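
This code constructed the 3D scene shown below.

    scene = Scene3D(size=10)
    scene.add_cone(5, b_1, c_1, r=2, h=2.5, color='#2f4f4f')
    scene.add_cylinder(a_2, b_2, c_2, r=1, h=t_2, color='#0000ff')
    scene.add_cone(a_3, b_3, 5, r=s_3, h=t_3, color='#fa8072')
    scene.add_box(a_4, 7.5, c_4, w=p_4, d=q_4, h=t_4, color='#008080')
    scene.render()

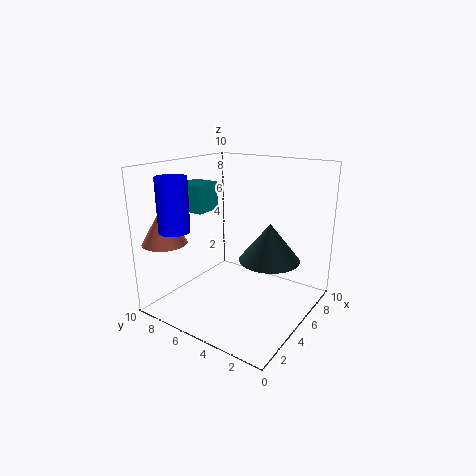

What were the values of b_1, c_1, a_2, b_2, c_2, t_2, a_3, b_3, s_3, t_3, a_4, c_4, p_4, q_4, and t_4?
b_1 = 2.5
c_1 = 4
a_2 = 1.5
b_2 = 7.5
c_2 = 6
t_2 = 3.5
a_3 = 1.5
b_3 = 8.5
s_3 = 1.5
t_3 = 2.5
a_4 = 4
c_4 = 6.5
p_4 = 2
q_4 = 2
t_4 = 2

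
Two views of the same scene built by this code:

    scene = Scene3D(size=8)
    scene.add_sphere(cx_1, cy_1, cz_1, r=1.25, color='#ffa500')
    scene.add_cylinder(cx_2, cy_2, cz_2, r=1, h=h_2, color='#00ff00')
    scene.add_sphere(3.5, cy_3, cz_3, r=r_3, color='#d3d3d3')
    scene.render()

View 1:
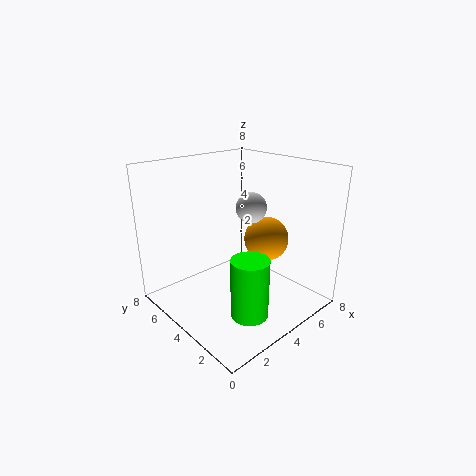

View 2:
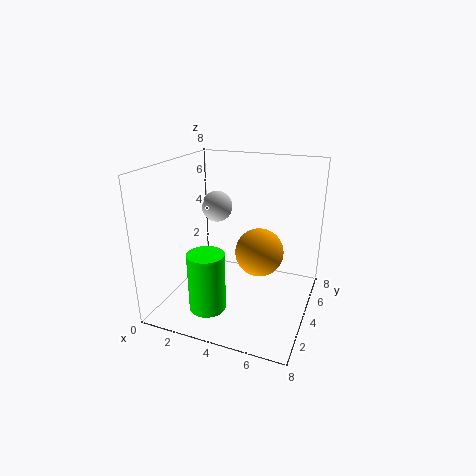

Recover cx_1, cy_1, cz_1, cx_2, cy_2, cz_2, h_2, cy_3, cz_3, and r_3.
cx_1 = 5.5
cy_1 = 3.25
cz_1 = 3.75
cx_2 = 3
cy_2 = 2
cz_2 = 0.5
h_2 = 3.25
cy_3 = 2.5
cz_3 = 6.25
r_3 = 0.75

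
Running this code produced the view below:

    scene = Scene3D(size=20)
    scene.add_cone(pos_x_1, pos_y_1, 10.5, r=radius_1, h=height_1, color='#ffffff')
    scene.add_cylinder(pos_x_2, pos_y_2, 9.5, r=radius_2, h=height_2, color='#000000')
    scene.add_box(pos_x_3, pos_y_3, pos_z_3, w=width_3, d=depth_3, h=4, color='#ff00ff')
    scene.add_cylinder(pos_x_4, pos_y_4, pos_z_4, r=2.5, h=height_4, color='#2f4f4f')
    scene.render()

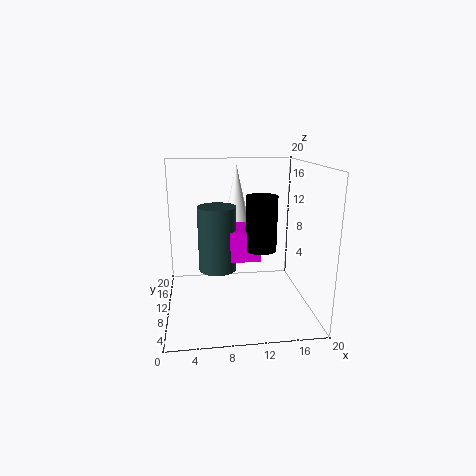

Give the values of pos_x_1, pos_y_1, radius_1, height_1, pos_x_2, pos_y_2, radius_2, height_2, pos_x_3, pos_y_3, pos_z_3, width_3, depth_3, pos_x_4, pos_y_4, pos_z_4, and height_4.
pos_x_1 = 10.5; pos_y_1 = 15.5; radius_1 = 2; height_1 = 9; pos_x_2 = 12.5; pos_y_2 = 6.5; radius_2 = 2; height_2 = 7; pos_x_3 = 7; pos_y_3 = 6; pos_z_3 = 8; width_3 = 5.5; depth_3 = 5; pos_x_4 = 7; pos_y_4 = 8; pos_z_4 = 6.5; height_4 = 8.5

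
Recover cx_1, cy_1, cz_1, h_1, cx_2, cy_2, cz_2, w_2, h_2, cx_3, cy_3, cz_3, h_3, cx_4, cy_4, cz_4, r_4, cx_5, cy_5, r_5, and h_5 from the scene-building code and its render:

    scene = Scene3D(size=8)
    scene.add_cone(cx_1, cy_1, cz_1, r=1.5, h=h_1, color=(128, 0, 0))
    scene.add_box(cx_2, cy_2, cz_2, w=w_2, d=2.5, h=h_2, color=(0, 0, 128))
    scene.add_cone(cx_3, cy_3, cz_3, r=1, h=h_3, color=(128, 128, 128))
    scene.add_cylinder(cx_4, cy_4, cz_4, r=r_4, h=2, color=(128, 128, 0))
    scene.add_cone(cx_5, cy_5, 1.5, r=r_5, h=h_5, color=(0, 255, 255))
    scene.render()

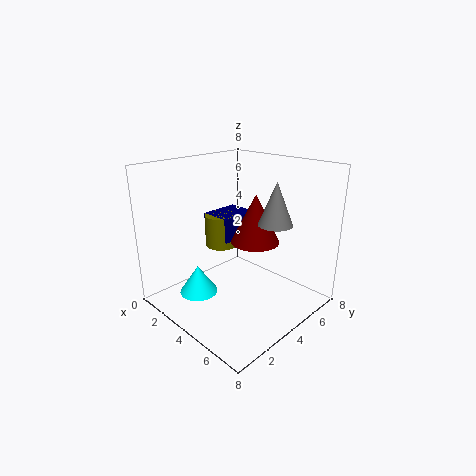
cx_1 = 3.5
cy_1 = 6
cz_1 = 3
h_1 = 3
cx_2 = 0.5
cy_2 = 4.5
cz_2 = 3
w_2 = 2
h_2 = 1.5
cx_3 = 5
cy_3 = 6
cz_3 = 4.5
h_3 = 2.5
cx_4 = 1.5
cy_4 = 5
cz_4 = 2.5
r_4 = 1
cx_5 = 3.5
cy_5 = 1.5
r_5 = 1
h_5 = 1.5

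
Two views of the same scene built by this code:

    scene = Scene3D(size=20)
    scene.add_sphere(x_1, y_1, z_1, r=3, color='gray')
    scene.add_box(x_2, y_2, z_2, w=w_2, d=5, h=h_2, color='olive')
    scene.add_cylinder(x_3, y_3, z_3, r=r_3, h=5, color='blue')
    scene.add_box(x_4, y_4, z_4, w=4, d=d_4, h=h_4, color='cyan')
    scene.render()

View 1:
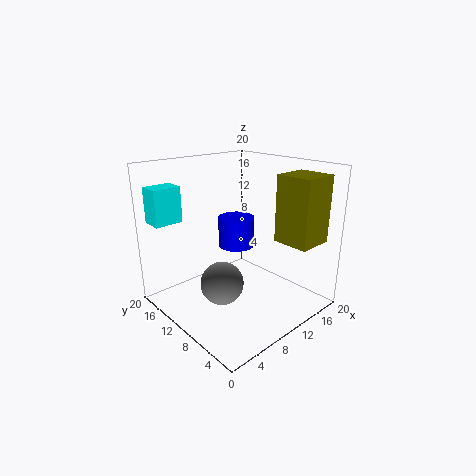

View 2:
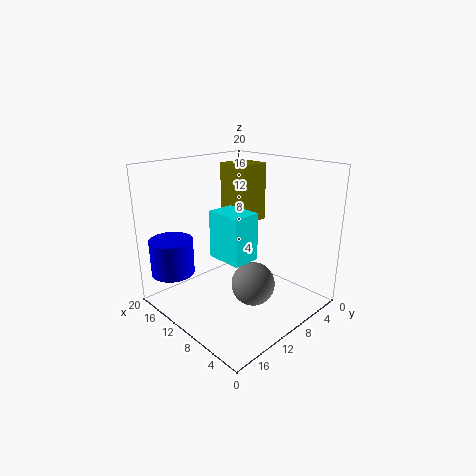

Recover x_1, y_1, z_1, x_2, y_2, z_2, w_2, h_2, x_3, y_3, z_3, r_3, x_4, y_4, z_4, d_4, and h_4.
x_1 = 7, y_1 = 10, z_1 = 4, x_2 = 13, y_2 = 1, z_2 = 10, w_2 = 5, h_2 = 9, x_3 = 16, y_3 = 17, z_3 = 5, r_3 = 3, x_4 = 1, y_4 = 16, z_4 = 12, d_4 = 3, h_4 = 5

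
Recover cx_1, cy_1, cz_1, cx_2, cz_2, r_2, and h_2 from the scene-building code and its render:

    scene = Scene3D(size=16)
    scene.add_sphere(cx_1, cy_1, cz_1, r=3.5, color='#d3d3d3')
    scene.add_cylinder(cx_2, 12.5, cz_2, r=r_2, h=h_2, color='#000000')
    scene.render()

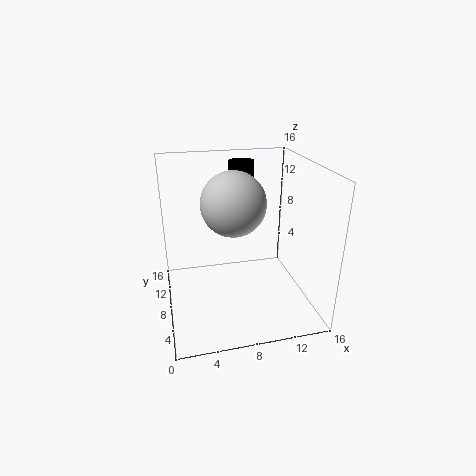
cx_1 = 7.5, cy_1 = 8, cz_1 = 12, cx_2 = 9.5, cz_2 = 12.5, r_2 = 1.5, h_2 = 3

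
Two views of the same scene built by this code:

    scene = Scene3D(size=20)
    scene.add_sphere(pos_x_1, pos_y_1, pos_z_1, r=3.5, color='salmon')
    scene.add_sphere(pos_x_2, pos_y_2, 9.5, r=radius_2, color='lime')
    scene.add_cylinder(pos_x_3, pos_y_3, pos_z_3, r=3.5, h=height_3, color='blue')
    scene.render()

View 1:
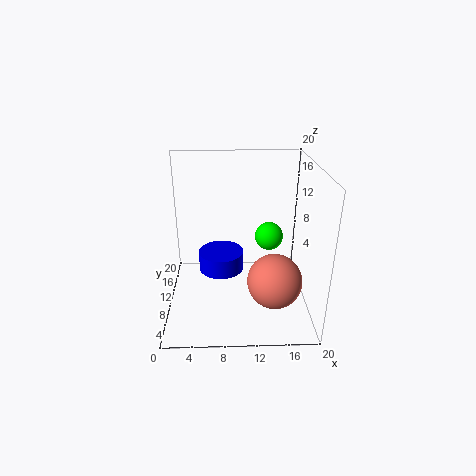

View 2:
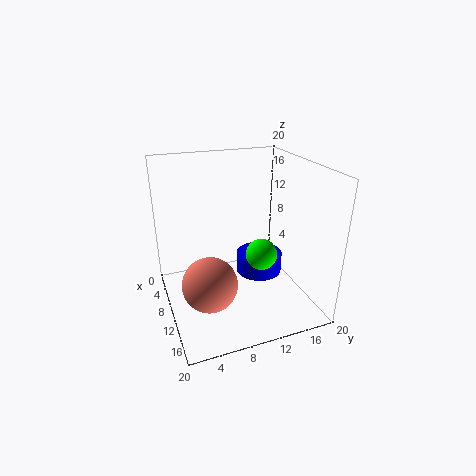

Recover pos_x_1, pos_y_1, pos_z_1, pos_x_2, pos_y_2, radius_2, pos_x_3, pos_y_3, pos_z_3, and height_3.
pos_x_1 = 14.5
pos_y_1 = 4.5
pos_z_1 = 6.5
pos_x_2 = 14.5
pos_y_2 = 11.5
radius_2 = 2
pos_x_3 = 7.5
pos_y_3 = 14.5
pos_z_3 = 2.5
height_3 = 3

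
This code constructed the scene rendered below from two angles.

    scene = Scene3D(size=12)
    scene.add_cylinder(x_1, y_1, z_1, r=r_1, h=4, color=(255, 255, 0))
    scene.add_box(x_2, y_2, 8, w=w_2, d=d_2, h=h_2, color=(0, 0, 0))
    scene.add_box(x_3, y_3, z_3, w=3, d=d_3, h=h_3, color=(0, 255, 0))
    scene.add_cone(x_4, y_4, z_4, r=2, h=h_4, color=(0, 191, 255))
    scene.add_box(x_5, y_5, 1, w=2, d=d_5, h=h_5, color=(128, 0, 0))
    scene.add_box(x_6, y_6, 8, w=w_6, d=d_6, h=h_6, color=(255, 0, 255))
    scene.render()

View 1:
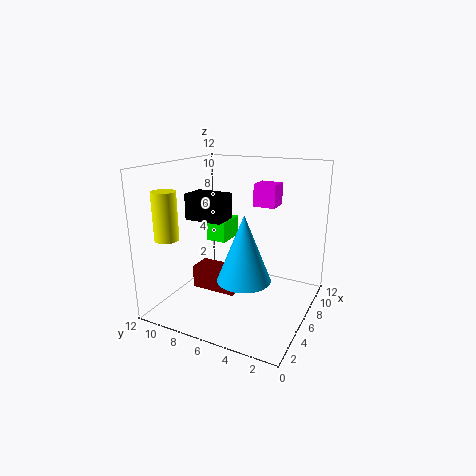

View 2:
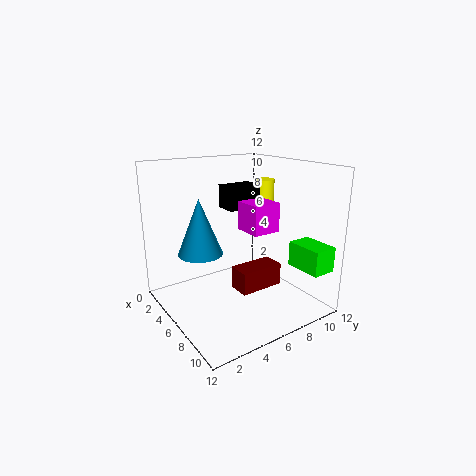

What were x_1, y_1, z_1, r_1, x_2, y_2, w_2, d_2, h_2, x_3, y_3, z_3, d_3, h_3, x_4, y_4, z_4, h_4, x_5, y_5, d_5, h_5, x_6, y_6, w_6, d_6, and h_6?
x_1 = 3, y_1 = 11, z_1 = 6, r_1 = 1, x_2 = 3, y_2 = 6, w_2 = 2, d_2 = 3, h_2 = 2, x_3 = 9, y_3 = 9, z_3 = 4, d_3 = 2, h_3 = 2, x_4 = 3, y_4 = 4, z_4 = 4, h_4 = 5, x_5 = 5, y_5 = 6, d_5 = 4, h_5 = 2, x_6 = 9, y_6 = 4, w_6 = 2, d_6 = 2, h_6 = 2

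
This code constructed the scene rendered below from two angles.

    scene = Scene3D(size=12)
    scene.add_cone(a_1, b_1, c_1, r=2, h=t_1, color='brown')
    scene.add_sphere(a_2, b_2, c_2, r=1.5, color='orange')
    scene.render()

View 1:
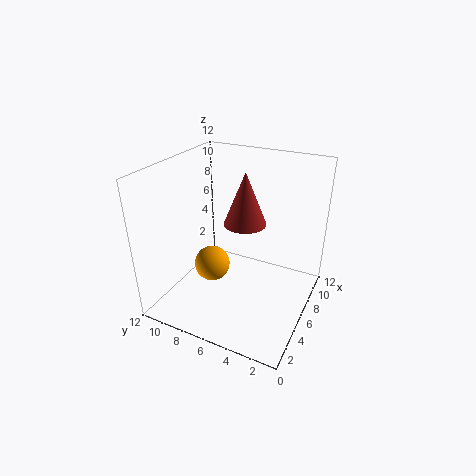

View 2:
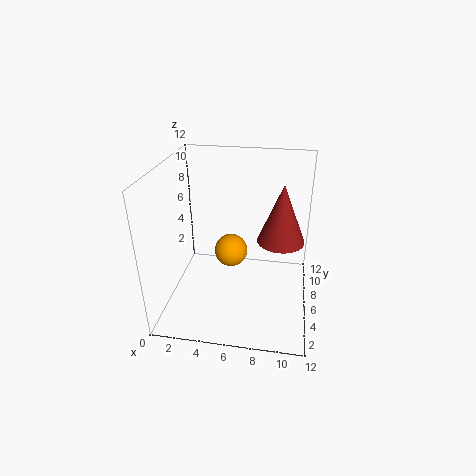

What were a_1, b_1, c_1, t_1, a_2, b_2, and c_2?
a_1 = 9.5
b_1 = 7
c_1 = 5.5
t_1 = 5
a_2 = 5
b_2 = 8
c_2 = 3.5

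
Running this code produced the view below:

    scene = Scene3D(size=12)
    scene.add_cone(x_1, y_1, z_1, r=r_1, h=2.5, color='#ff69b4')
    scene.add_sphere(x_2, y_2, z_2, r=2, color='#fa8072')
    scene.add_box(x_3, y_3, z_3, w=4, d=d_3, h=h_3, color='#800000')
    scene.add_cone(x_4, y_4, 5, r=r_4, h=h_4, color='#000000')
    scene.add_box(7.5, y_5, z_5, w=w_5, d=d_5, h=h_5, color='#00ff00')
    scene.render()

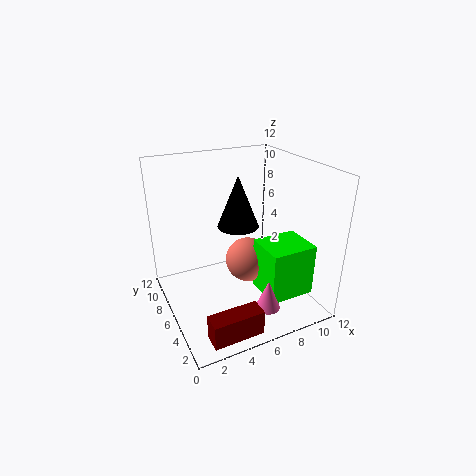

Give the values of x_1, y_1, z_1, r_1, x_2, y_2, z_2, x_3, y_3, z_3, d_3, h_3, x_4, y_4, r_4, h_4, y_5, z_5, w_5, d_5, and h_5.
x_1 = 7
y_1 = 2.5
z_1 = 1
r_1 = 1
x_2 = 7.5
y_2 = 7
z_2 = 3
x_3 = 1.5
y_3 = 0.5
z_3 = 0.5
d_3 = 1.5
h_3 = 2
x_4 = 8
y_4 = 10
r_4 = 2
h_4 = 5
y_5 = 2.5
z_5 = 1
w_5 = 4
d_5 = 3.5
h_5 = 4.5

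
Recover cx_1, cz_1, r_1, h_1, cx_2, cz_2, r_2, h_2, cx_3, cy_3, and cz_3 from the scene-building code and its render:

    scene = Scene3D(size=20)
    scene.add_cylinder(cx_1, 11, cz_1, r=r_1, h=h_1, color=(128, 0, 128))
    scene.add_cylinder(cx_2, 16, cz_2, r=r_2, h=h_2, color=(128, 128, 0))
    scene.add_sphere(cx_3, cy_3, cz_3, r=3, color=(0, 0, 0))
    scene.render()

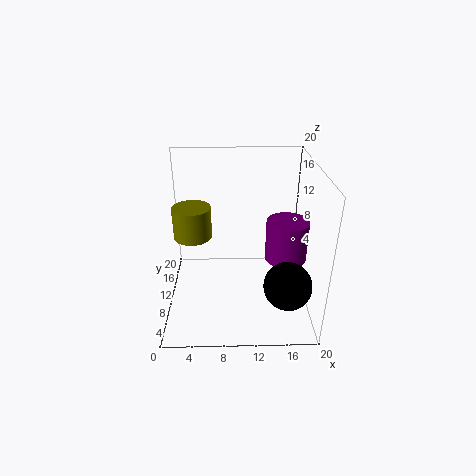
cx_1 = 17
cz_1 = 6
r_1 = 3
h_1 = 6
cx_2 = 3
cz_2 = 7
r_2 = 3
h_2 = 5
cx_3 = 16
cy_3 = 3
cz_3 = 7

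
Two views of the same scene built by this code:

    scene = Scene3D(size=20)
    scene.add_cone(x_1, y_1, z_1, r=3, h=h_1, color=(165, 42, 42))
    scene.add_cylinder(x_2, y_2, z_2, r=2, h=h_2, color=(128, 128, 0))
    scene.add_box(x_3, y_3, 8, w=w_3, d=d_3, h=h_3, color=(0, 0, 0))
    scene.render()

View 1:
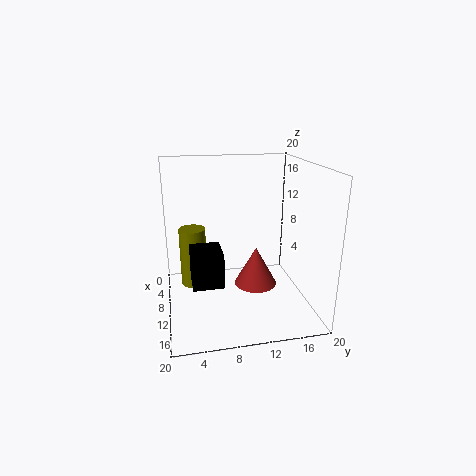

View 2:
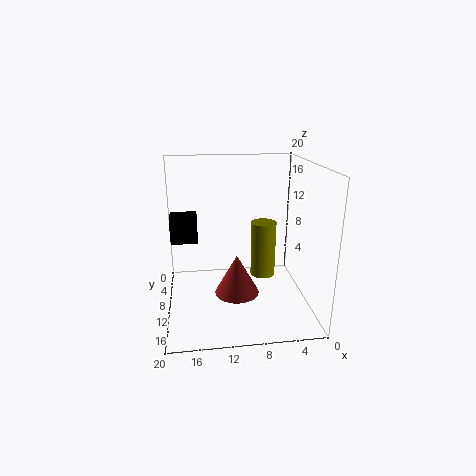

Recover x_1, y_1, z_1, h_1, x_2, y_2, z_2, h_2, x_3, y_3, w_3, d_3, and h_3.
x_1 = 10.5, y_1 = 12.5, z_1 = 3, h_1 = 5.5, x_2 = 5, y_2 = 4, z_2 = 1, h_2 = 9, x_3 = 15.5, y_3 = 3, w_3 = 4, d_3 = 3.5, h_3 = 4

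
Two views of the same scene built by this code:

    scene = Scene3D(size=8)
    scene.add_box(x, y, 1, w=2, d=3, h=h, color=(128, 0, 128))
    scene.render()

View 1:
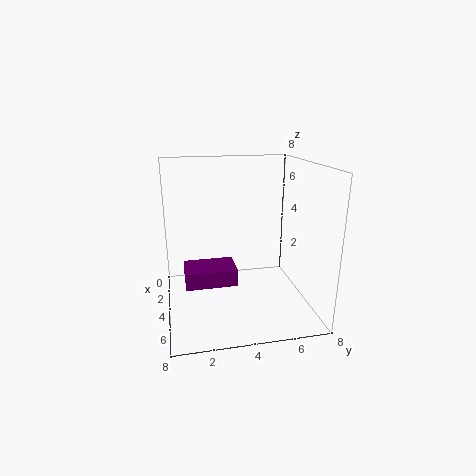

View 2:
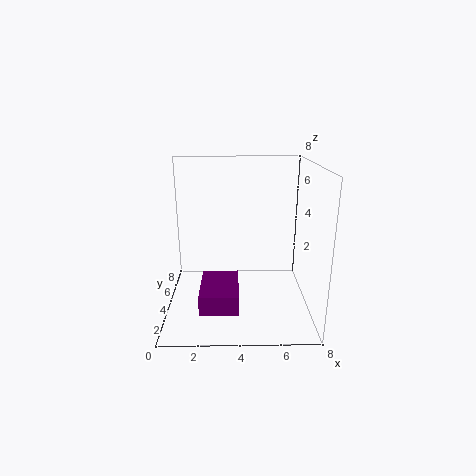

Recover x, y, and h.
x = 2; y = 1; h = 1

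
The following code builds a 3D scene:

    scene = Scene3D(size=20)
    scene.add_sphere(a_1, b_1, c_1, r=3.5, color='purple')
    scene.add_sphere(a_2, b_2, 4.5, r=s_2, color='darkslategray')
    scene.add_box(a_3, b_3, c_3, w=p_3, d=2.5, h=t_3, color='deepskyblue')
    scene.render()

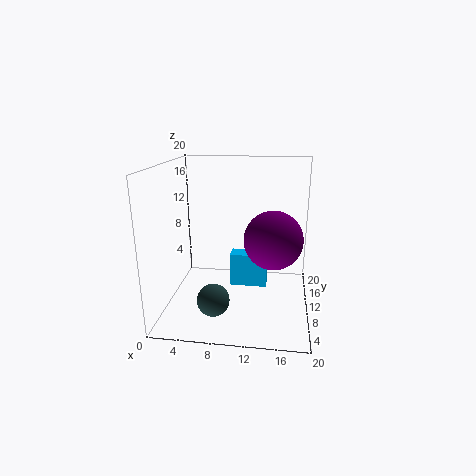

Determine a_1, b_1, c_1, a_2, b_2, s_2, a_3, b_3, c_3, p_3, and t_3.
a_1 = 15, b_1 = 4.5, c_1 = 12, a_2 = 8, b_2 = 2.5, s_2 = 2, a_3 = 8.5, b_3 = 12, c_3 = 1.5, p_3 = 5.5, t_3 = 5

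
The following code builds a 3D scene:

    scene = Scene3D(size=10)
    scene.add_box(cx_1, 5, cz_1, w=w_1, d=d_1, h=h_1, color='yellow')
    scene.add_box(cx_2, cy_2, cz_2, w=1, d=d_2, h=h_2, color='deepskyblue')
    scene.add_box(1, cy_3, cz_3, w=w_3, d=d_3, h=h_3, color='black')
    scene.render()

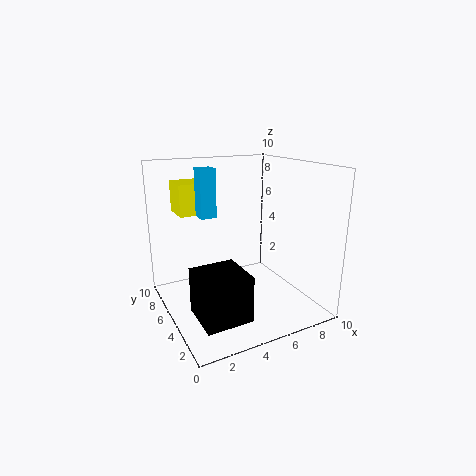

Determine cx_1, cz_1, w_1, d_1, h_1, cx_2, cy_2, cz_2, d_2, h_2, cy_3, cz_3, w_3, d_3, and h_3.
cx_1 = 1, cz_1 = 7, w_1 = 2, d_1 = 2, h_1 = 2, cx_2 = 2, cy_2 = 4, cz_2 = 7, d_2 = 1, h_2 = 3, cy_3 = 1, cz_3 = 1, w_3 = 3, d_3 = 3, h_3 = 3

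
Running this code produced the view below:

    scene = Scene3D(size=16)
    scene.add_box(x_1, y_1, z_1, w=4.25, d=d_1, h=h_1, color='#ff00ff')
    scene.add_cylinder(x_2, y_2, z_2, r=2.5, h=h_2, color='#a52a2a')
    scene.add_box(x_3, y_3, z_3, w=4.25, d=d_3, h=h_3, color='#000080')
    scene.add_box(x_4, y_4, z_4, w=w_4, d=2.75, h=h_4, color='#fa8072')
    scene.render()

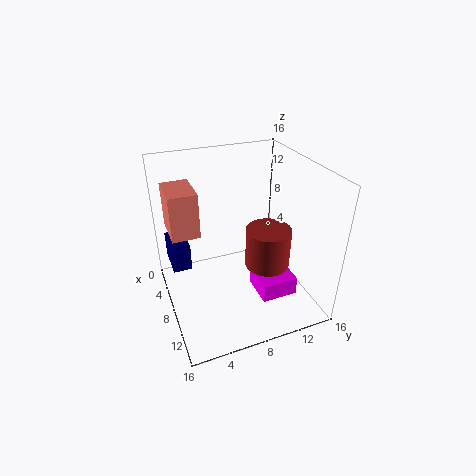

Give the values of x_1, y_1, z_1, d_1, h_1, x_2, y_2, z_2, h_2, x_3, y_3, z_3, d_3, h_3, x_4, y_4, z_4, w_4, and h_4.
x_1 = 7, y_1 = 10, z_1 = 0.5, d_1 = 4.25, h_1 = 2.25, x_2 = 9.5, y_2 = 11, z_2 = 4.75, h_2 = 4.5, x_3 = 0.5, y_3 = 1, z_3 = 2.75, d_3 = 2.25, h_3 = 3.25, x_4 = 6.25, y_4 = 0.5, z_4 = 10.5, w_4 = 4, h_4 = 4.5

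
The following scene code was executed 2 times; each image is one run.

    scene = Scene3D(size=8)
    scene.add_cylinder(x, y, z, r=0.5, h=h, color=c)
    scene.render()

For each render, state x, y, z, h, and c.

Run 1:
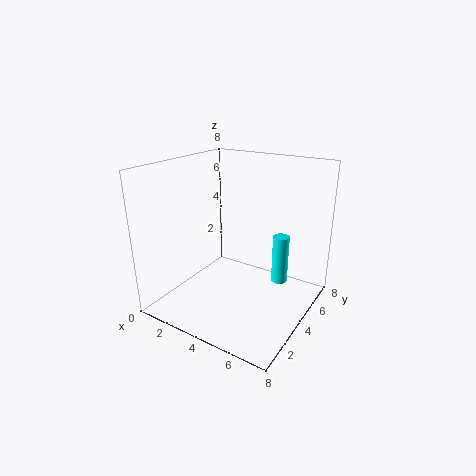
x = 5.5; y = 6.5; z = 0.5; h = 3; c = 'cyan'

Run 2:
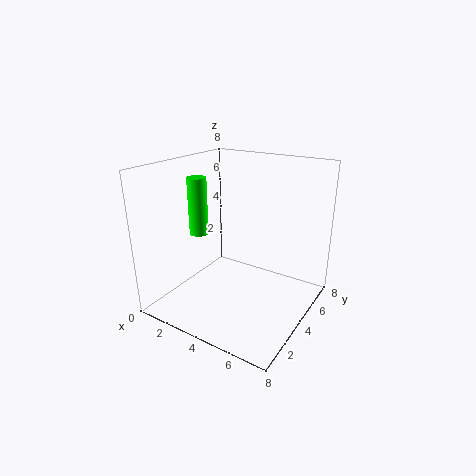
x = 2.5; y = 2.5; z = 4.5; h = 3; c = 'lime'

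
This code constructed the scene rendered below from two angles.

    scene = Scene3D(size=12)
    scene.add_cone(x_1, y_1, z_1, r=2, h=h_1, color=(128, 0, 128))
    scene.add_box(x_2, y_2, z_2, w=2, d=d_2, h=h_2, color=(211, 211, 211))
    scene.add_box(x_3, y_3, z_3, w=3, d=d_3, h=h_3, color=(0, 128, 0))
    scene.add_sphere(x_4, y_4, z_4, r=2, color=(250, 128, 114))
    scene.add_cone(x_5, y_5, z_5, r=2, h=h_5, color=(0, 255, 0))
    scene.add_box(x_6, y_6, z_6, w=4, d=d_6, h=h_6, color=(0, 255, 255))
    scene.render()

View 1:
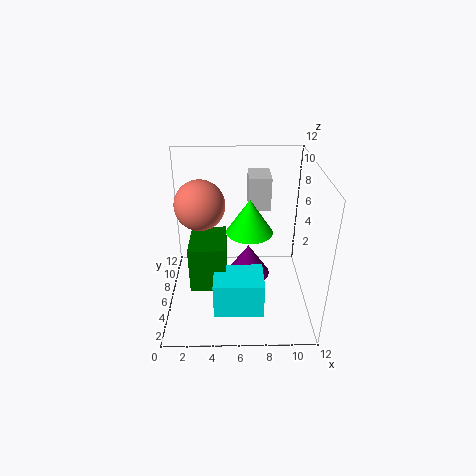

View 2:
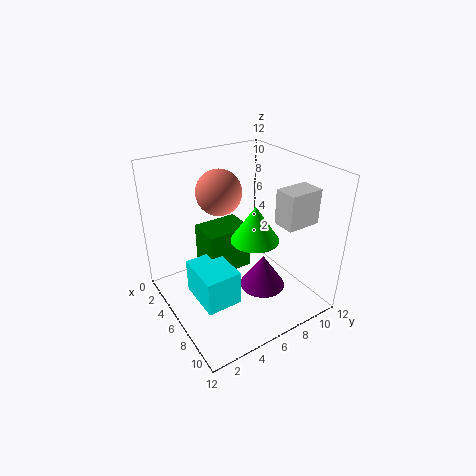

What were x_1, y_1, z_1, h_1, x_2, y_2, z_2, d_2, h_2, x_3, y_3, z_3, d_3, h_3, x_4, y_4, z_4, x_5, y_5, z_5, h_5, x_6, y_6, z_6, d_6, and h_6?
x_1 = 7, y_1 = 8, z_1 = 1, h_1 = 3, x_2 = 7, y_2 = 9, z_2 = 7, d_2 = 3, h_2 = 3, x_3 = 2, y_3 = 4, z_3 = 2, d_3 = 4, h_3 = 4, x_4 = 3, y_4 = 6, z_4 = 9, x_5 = 7, y_5 = 7, z_5 = 6, h_5 = 3, x_6 = 4, y_6 = 2, z_6 = 1, d_6 = 3, h_6 = 3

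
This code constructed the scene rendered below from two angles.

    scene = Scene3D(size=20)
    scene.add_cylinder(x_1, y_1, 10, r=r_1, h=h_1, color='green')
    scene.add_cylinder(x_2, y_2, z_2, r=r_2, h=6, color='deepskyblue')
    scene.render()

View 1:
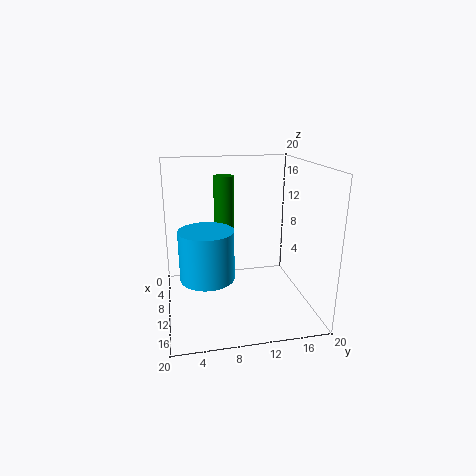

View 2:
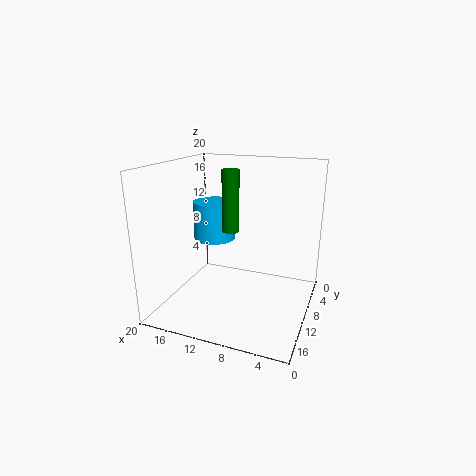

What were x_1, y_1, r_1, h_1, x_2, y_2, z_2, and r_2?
x_1 = 12, y_1 = 7.75, r_1 = 1.25, h_1 = 9, x_2 = 16, y_2 = 5, z_2 = 7.5, r_2 = 3.25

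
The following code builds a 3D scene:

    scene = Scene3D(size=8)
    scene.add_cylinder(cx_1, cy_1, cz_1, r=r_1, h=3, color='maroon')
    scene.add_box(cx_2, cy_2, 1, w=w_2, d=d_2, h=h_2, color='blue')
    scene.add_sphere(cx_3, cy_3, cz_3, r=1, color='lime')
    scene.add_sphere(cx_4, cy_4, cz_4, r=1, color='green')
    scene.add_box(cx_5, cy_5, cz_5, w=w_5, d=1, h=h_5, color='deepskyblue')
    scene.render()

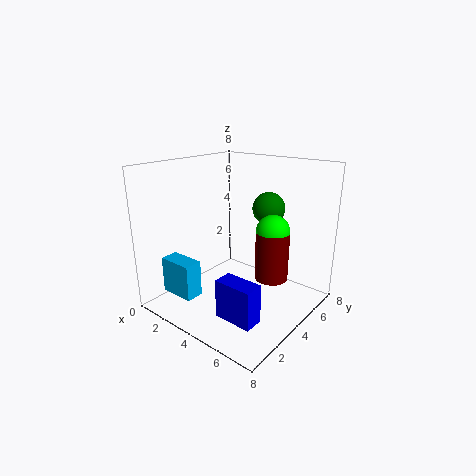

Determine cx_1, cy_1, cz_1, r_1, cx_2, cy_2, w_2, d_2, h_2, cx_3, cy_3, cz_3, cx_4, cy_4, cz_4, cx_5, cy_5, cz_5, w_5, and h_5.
cx_1 = 5
cy_1 = 6
cz_1 = 1
r_1 = 1
cx_2 = 5
cy_2 = 1
w_2 = 2
d_2 = 1
h_2 = 2
cx_3 = 5
cy_3 = 6
cz_3 = 4
cx_4 = 4
cy_4 = 7
cz_4 = 5
cx_5 = 1
cy_5 = 1
cz_5 = 1
w_5 = 2
h_5 = 2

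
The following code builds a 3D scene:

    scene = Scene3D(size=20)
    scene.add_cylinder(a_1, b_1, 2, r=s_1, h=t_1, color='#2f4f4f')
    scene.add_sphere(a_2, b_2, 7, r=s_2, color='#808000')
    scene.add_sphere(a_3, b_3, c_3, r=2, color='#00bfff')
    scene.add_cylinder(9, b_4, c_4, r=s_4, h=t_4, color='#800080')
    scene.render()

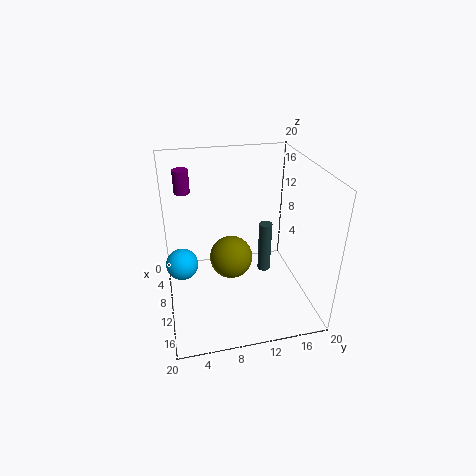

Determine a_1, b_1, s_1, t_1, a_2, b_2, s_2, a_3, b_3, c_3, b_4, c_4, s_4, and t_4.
a_1 = 7; b_1 = 15; s_1 = 1; t_1 = 8; a_2 = 10; b_2 = 9; s_2 = 3; a_3 = 13; b_3 = 2; c_3 = 9; b_4 = 3; c_4 = 17; s_4 = 1; t_4 = 3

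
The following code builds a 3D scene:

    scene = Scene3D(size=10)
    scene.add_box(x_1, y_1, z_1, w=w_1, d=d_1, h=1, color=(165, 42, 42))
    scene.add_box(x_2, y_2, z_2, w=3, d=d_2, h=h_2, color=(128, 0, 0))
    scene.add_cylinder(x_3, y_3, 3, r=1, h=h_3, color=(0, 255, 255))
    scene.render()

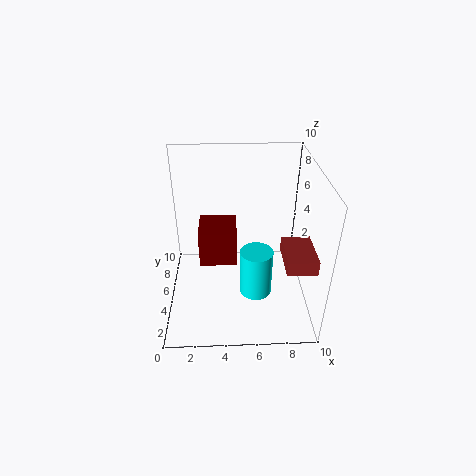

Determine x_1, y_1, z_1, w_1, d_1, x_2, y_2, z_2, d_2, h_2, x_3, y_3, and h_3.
x_1 = 8, y_1 = 2, z_1 = 4, w_1 = 2, d_1 = 3, x_2 = 2, y_2 = 7, z_2 = 1, d_2 = 3, h_2 = 3, x_3 = 6, y_3 = 2, h_3 = 3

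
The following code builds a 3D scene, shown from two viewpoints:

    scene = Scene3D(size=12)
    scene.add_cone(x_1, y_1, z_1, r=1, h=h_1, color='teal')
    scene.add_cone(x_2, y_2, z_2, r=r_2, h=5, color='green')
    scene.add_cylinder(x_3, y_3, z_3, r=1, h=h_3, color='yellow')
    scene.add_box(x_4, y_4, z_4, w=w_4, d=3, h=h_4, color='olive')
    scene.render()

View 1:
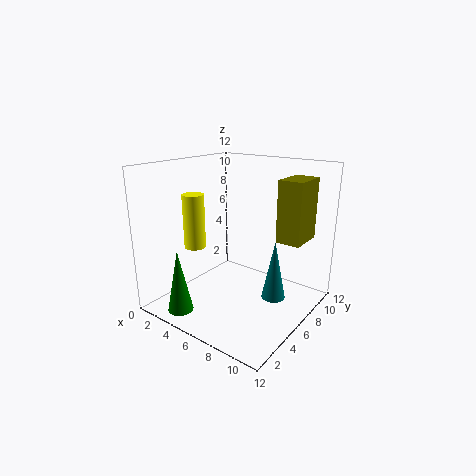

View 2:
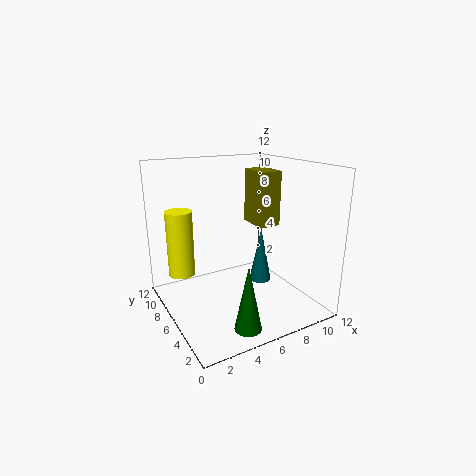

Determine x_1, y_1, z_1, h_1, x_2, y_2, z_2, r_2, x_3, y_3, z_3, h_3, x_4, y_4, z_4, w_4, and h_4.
x_1 = 9, y_1 = 7, z_1 = 1, h_1 = 5, x_2 = 4, y_2 = 1, z_2 = 1, r_2 = 1, x_3 = 1, y_3 = 6, z_3 = 4, h_3 = 5, x_4 = 9, y_4 = 7, z_4 = 6, w_4 = 2, h_4 = 5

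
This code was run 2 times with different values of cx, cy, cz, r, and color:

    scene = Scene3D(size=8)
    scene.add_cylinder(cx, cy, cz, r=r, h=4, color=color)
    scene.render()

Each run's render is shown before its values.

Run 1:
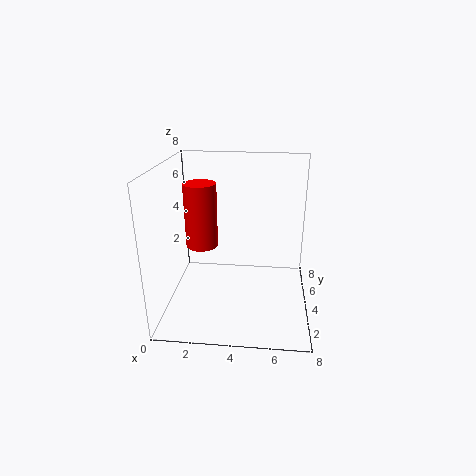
cx = 1.5; cy = 6; cz = 2.5; r = 1; color = 'red'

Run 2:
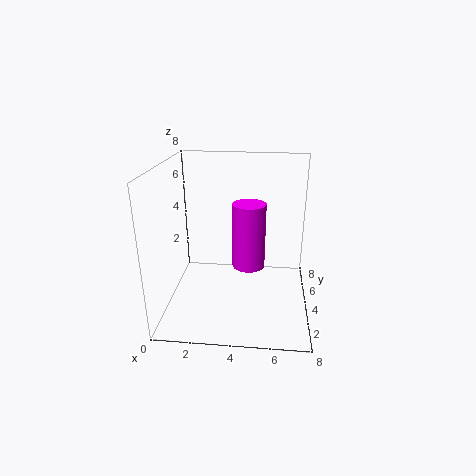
cx = 4.5; cy = 5.5; cz = 1.5; r = 1; color = 'magenta'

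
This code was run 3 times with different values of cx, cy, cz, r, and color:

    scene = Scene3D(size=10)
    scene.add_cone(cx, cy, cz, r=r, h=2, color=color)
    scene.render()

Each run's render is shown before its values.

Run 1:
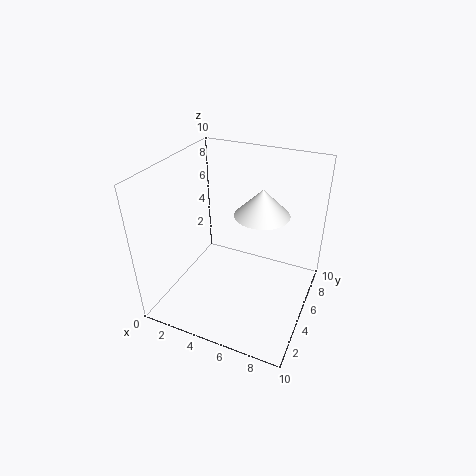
cx = 6, cy = 7, cz = 6, r = 2, color = 'white'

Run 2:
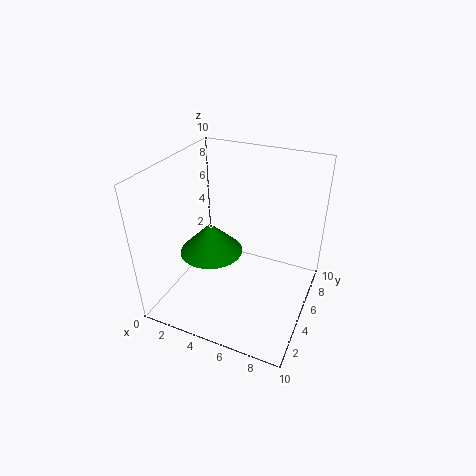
cx = 4, cy = 3, cz = 5, r = 2, color = 'green'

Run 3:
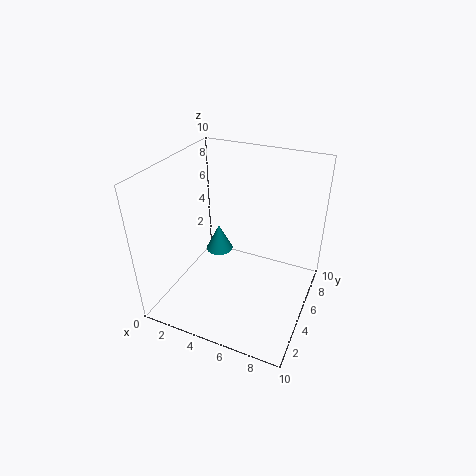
cx = 3, cy = 6, cz = 3, r = 1, color = 'teal'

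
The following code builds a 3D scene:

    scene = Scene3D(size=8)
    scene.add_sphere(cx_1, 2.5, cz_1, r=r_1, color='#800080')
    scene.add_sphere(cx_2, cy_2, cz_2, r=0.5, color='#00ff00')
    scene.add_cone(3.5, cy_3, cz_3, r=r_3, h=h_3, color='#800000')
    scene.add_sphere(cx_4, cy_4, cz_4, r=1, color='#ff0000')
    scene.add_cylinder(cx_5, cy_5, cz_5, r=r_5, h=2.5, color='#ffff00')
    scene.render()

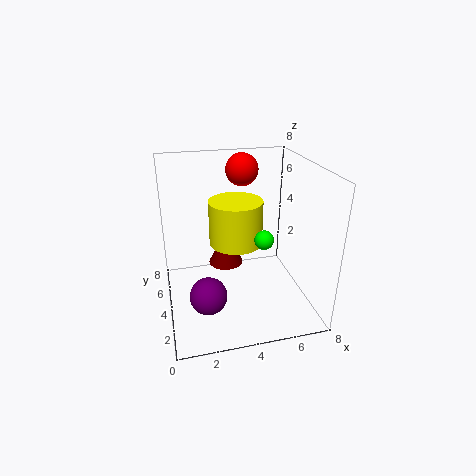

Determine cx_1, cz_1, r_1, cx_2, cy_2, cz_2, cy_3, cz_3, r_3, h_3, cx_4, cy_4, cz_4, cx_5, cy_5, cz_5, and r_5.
cx_1 = 2, cz_1 = 1.5, r_1 = 1, cx_2 = 5, cy_2 = 2.5, cz_2 = 4.5, cy_3 = 5, cz_3 = 2, r_3 = 1, h_3 = 2, cx_4 = 5, cy_4 = 7, cz_4 = 7, cx_5 = 4, cy_5 = 4.5, cz_5 = 3.5, r_5 = 1.5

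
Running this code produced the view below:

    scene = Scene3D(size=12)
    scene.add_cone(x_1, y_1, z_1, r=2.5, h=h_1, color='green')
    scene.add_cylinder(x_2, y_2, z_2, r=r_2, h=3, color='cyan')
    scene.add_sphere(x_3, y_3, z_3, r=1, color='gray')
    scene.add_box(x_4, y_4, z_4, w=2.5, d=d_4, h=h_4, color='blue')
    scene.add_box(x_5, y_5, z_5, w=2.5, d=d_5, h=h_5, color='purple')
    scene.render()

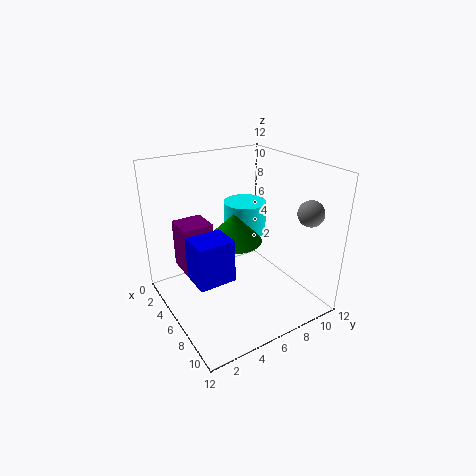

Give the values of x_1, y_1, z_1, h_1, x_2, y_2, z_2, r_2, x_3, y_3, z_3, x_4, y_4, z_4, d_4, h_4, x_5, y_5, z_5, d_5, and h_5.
x_1 = 4.5, y_1 = 6.5, z_1 = 5, h_1 = 2.5, x_2 = 2.5, y_2 = 9, z_2 = 4.5, r_2 = 2, x_3 = 10.5, y_3 = 9.5, z_3 = 9, x_4 = 5.5, y_4 = 1.5, z_4 = 3.5, d_4 = 3, h_4 = 3.5, x_5 = 3, y_5 = 1.5, z_5 = 3.5, d_5 = 2.5, h_5 = 4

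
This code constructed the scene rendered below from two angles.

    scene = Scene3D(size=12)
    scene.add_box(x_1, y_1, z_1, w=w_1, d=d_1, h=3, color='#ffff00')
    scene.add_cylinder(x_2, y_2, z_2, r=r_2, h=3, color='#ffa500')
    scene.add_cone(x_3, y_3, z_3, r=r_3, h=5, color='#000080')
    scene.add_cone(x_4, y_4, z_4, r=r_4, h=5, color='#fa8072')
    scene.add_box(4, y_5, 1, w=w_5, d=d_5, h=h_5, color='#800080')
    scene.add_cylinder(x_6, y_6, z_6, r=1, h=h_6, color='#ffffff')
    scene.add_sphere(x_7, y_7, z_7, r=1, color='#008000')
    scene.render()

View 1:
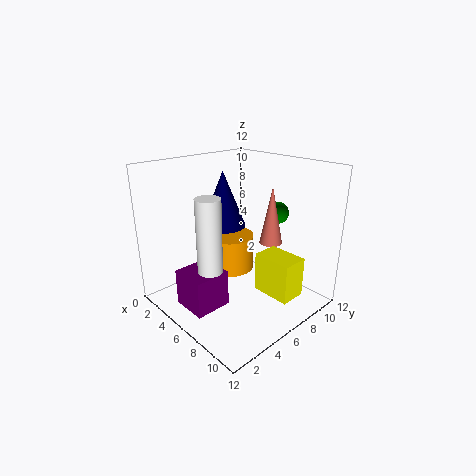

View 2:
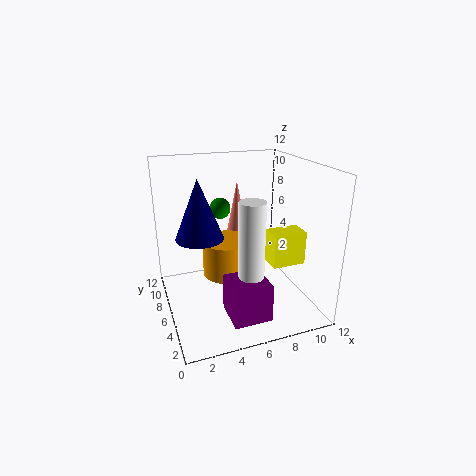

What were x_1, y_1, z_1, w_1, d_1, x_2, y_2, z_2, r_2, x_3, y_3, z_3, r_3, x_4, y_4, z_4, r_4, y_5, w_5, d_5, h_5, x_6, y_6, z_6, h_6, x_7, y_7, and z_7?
x_1 = 9, y_1 = 5, z_1 = 3, w_1 = 3, d_1 = 2, x_2 = 5, y_2 = 6, z_2 = 3, r_2 = 2, x_3 = 3, y_3 = 7, z_3 = 6, r_3 = 2, x_4 = 7, y_4 = 9, z_4 = 5, r_4 = 1, y_5 = 1, w_5 = 3, d_5 = 3, h_5 = 3, x_6 = 6, y_6 = 3, z_6 = 4, h_6 = 6, x_7 = 6, y_7 = 11, z_7 = 7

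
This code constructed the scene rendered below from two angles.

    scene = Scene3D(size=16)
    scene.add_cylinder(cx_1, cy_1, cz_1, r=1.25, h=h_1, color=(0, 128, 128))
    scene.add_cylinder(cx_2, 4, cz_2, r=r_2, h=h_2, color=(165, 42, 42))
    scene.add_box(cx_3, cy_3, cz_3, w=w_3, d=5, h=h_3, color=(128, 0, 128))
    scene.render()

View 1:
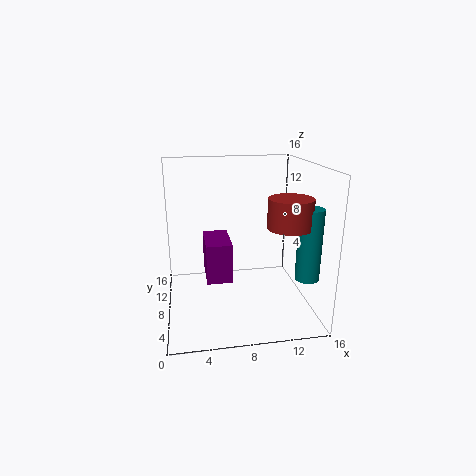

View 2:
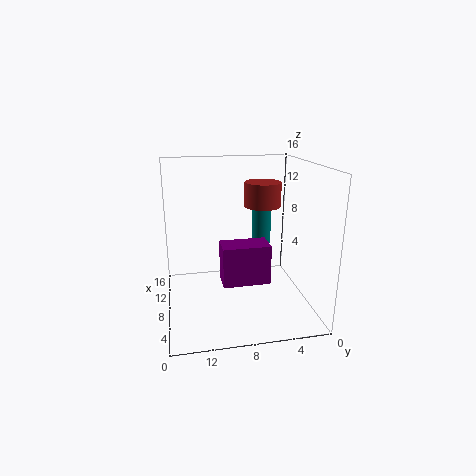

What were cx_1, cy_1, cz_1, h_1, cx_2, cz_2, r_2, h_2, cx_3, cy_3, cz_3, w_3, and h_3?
cx_1 = 14.5; cy_1 = 3.5; cz_1 = 4.75; h_1 = 7.5; cx_2 = 12.5; cz_2 = 10.25; r_2 = 2.25; h_2 = 3; cx_3 = 4.25; cy_3 = 5.25; cz_3 = 4; w_3 = 2.75; h_3 = 4.25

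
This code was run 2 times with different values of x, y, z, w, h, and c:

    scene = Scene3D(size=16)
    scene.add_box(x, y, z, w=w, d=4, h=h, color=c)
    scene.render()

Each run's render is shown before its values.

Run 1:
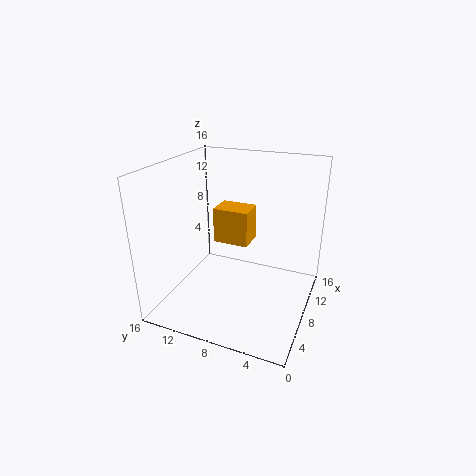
x = 8; y = 7; z = 7; w = 3; h = 4; c = 'orange'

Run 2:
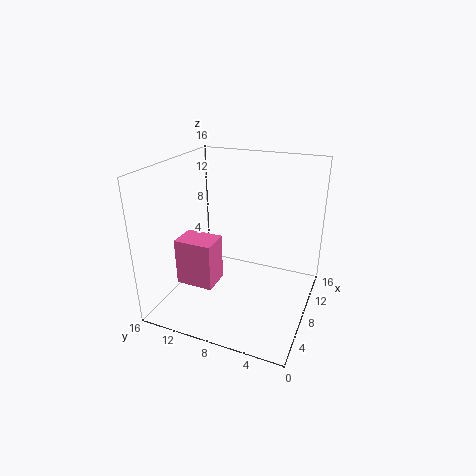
x = 3; y = 9; z = 4; w = 3; h = 5; c = 'hotpink'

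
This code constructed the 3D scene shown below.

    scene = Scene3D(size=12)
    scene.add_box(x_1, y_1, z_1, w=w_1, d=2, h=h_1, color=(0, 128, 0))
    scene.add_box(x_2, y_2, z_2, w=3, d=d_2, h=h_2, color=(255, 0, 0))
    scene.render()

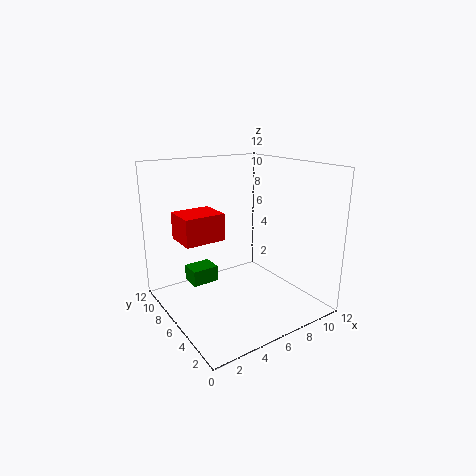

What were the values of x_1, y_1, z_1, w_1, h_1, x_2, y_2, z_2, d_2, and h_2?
x_1 = 3.5; y_1 = 9.5; z_1 = 0.5; w_1 = 2.5; h_1 = 1.5; x_2 = 0.5; y_2 = 4; z_2 = 7; d_2 = 2.5; h_2 = 2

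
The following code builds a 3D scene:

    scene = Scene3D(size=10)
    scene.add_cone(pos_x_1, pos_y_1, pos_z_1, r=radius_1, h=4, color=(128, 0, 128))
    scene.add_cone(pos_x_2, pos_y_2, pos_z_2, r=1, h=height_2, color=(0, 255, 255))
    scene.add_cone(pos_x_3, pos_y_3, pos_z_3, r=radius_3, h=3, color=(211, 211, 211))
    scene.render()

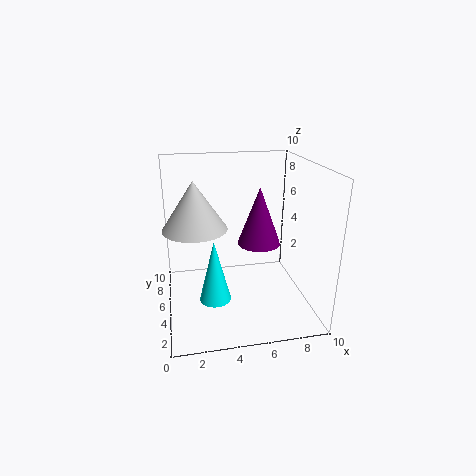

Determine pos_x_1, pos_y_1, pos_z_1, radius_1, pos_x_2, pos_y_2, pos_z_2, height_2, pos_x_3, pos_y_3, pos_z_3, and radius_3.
pos_x_1 = 6.5; pos_y_1 = 5; pos_z_1 = 4.5; radius_1 = 1.5; pos_x_2 = 3; pos_y_2 = 2.5; pos_z_2 = 2; height_2 = 4; pos_x_3 = 2; pos_y_3 = 3.5; pos_z_3 = 6.5; radius_3 = 2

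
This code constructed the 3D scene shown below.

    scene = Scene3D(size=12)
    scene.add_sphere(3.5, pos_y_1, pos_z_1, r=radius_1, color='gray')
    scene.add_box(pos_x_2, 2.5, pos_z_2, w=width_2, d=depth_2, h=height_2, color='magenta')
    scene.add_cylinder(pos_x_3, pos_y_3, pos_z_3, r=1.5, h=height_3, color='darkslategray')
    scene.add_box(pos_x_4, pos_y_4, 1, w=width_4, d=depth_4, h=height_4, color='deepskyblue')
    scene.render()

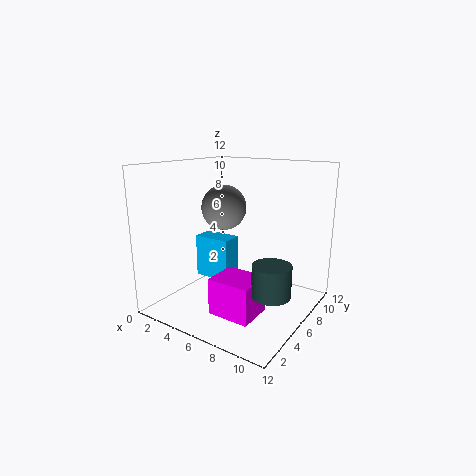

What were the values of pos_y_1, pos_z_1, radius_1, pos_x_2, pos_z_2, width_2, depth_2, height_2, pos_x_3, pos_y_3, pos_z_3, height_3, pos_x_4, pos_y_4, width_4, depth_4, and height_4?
pos_y_1 = 7.5, pos_z_1 = 8, radius_1 = 2, pos_x_2 = 5.5, pos_z_2 = 0.5, width_2 = 3.5, depth_2 = 3, height_2 = 3, pos_x_3 = 10, pos_y_3 = 4.5, pos_z_3 = 2.5, height_3 = 2.5, pos_x_4 = 0.5, pos_y_4 = 7, width_4 = 3.5, depth_4 = 2, height_4 = 4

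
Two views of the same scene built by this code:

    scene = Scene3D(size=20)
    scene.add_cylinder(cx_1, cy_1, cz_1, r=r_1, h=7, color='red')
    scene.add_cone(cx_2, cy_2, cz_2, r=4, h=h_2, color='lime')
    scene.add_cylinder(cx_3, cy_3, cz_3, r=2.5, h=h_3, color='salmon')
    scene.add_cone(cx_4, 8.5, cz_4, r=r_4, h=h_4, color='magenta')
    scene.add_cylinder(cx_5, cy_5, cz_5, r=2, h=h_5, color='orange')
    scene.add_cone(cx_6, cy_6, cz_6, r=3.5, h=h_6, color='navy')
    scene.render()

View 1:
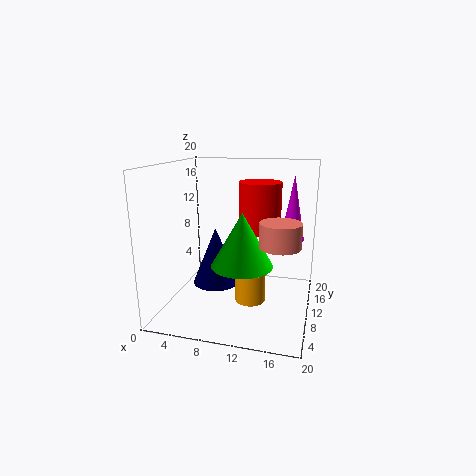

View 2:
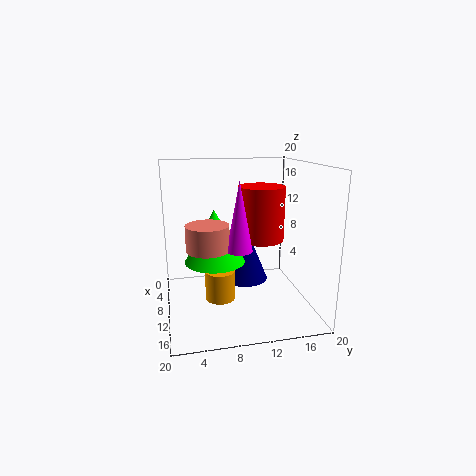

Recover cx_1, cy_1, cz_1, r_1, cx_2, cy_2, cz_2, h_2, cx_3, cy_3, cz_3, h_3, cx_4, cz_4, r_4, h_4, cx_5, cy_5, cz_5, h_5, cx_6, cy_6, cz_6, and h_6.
cx_1 = 12.5; cy_1 = 12.5; cz_1 = 10.5; r_1 = 3; cx_2 = 11.5; cy_2 = 6.5; cz_2 = 7.5; h_2 = 7; cx_3 = 16.5; cy_3 = 5; cz_3 = 11; h_3 = 3; cx_4 = 17.5; cz_4 = 11; r_4 = 1.5; h_4 = 8; cx_5 = 12.5; cy_5 = 7; cz_5 = 2.5; h_5 = 4; cx_6 = 6; cy_6 = 12; cz_6 = 2; h_6 = 8.5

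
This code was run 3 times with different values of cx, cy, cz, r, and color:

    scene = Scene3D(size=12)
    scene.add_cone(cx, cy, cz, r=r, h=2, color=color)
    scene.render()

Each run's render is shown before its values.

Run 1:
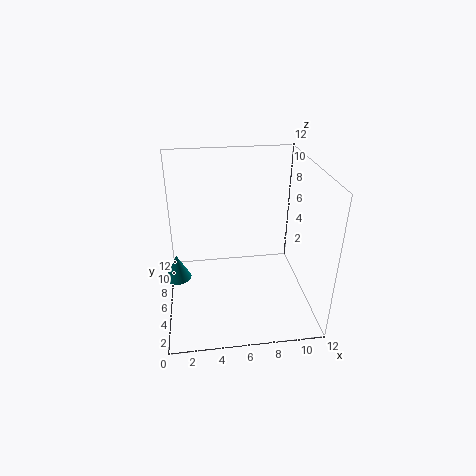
cx = 1; cy = 4; cz = 4; r = 1; color = 'teal'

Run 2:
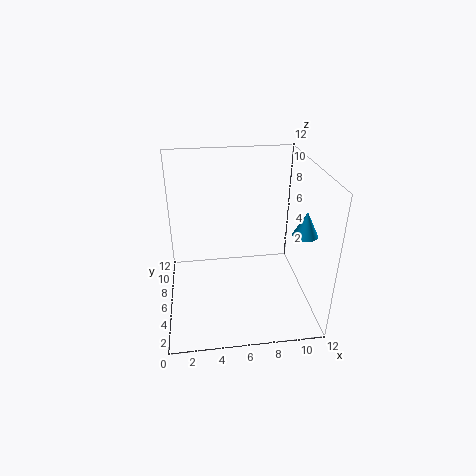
cx = 11; cy = 4; cz = 7; r = 1; color = 'deepskyblue'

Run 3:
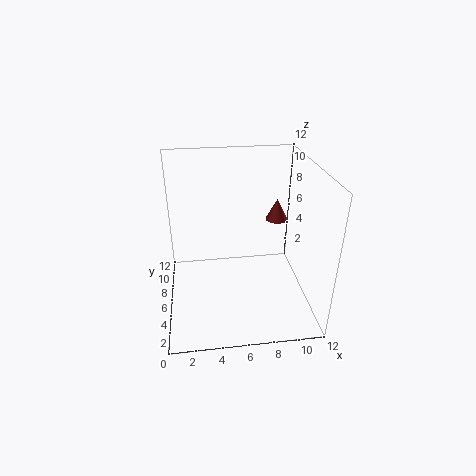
cx = 10; cy = 9; cz = 6; r = 1; color = 'brown'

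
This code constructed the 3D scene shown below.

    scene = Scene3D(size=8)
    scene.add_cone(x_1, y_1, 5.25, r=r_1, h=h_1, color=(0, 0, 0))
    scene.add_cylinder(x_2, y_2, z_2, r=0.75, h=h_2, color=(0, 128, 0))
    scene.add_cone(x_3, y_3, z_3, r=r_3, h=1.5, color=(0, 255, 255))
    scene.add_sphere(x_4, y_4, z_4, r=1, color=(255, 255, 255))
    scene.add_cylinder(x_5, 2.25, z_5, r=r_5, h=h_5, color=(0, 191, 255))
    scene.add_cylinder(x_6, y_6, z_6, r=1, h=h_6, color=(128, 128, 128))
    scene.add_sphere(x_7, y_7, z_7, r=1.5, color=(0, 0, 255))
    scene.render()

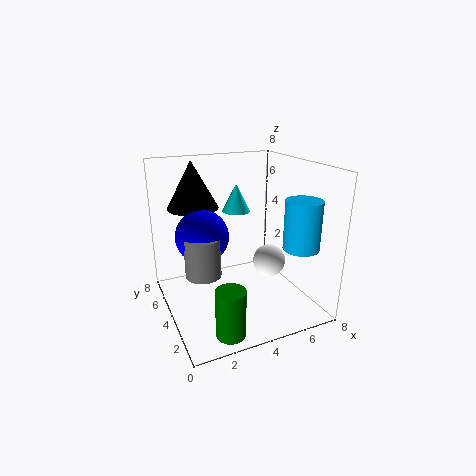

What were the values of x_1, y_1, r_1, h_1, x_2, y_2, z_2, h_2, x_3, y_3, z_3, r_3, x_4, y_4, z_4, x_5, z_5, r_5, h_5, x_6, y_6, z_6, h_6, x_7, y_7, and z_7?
x_1 = 2.25; y_1 = 6.5; r_1 = 1.5; h_1 = 2.75; x_2 = 2.25; y_2 = 1; z_2 = 0.25; h_2 = 2.5; x_3 = 4; y_3 = 4.25; z_3 = 5.5; r_3 = 0.75; x_4 = 6.5; y_4 = 4.75; z_4 = 1.75; x_5 = 7; z_5 = 3.5; r_5 = 1; h_5 = 2.75; x_6 = 2; y_6 = 4.25; z_6 = 2; h_6 = 2.25; x_7 = 2.25; y_7 = 5; z_7 = 4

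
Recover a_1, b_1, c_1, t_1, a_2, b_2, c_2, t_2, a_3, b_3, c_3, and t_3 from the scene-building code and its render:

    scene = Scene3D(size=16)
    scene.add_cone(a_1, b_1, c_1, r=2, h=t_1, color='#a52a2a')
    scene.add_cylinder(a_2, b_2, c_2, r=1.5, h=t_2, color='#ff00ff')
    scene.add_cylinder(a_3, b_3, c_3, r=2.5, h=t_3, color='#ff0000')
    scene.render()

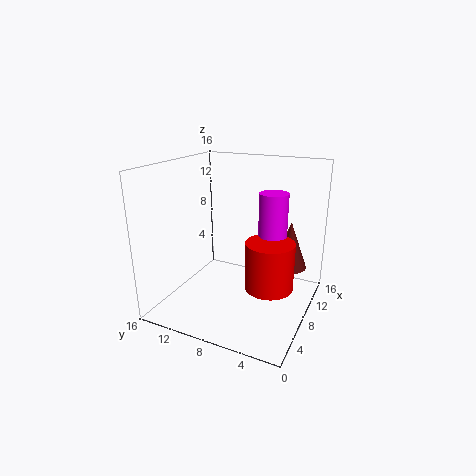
a_1 = 11.5, b_1 = 3, c_1 = 4, t_1 = 5.5, a_2 = 8, b_2 = 4, c_2 = 6, t_2 = 7.5, a_3 = 6, b_3 = 3.5, c_3 = 4, t_3 = 5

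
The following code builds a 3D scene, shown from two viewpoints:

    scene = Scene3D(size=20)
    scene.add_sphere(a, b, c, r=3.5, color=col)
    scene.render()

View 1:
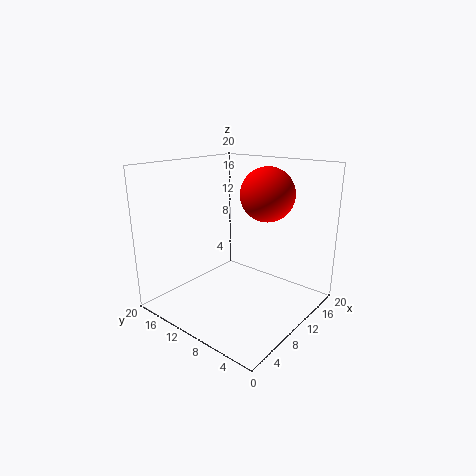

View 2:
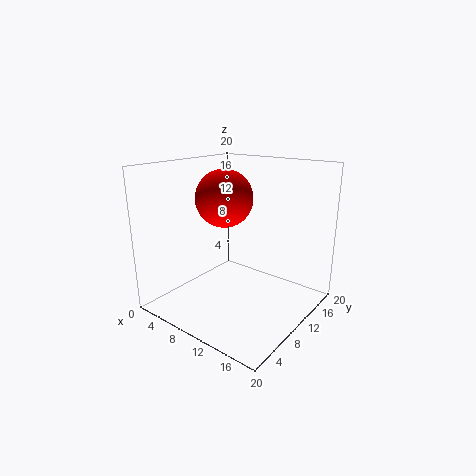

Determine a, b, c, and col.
a = 11; b = 6; c = 16.5; col = 'red'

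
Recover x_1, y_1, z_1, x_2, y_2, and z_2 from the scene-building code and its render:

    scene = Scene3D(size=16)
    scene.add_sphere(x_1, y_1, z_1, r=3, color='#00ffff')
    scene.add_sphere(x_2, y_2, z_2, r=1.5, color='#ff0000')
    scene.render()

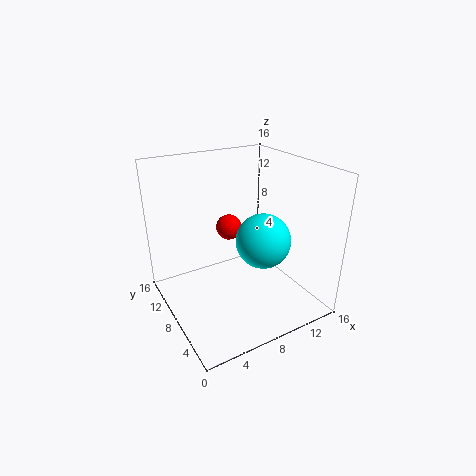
x_1 = 10, y_1 = 6, z_1 = 8, x_2 = 8.5, y_2 = 11, z_2 = 8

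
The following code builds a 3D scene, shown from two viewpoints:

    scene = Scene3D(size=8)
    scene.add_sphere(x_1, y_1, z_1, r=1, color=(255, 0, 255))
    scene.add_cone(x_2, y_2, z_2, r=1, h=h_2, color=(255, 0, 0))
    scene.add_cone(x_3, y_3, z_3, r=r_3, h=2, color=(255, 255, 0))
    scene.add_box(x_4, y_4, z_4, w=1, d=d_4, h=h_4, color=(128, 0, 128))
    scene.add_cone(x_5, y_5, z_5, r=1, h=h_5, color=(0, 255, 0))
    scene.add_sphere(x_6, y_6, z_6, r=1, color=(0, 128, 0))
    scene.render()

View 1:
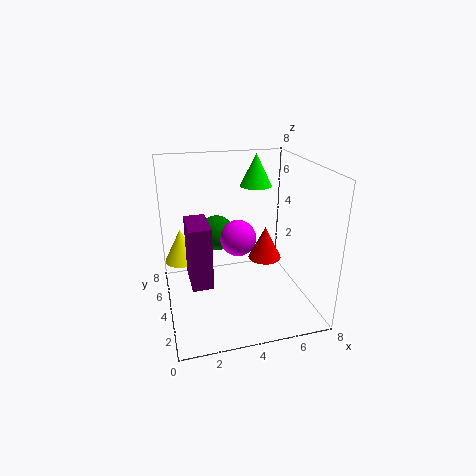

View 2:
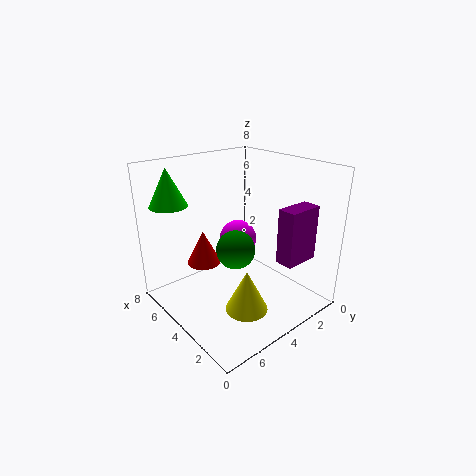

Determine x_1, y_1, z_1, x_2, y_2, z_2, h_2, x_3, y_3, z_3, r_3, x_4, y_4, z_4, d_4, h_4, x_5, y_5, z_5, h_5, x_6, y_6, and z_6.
x_1 = 4
y_1 = 4
z_1 = 4
x_2 = 6
y_2 = 5
z_2 = 2
h_2 = 2
x_3 = 1
y_3 = 6
z_3 = 2
r_3 = 1
x_4 = 1
y_4 = 1
z_4 = 3
d_4 = 2
h_4 = 3
x_5 = 6
y_5 = 7
z_5 = 6
h_5 = 2
x_6 = 3
y_6 = 5
z_6 = 4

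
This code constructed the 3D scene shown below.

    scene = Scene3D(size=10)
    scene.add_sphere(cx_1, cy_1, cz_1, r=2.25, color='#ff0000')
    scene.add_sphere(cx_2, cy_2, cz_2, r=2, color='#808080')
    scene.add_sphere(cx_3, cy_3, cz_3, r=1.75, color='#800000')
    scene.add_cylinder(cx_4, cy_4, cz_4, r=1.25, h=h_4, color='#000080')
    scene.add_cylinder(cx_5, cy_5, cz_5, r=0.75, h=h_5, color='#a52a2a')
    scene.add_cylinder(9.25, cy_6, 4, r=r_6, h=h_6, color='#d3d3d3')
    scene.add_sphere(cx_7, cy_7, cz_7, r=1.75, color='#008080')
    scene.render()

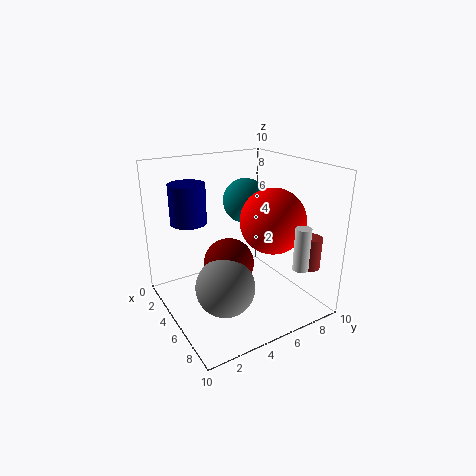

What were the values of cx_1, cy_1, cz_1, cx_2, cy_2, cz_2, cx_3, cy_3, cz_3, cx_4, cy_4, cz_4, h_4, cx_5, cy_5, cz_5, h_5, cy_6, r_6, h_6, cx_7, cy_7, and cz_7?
cx_1 = 6.25; cy_1 = 7; cz_1 = 6.25; cx_2 = 6.25; cy_2 = 3.25; cz_2 = 2.25; cx_3 = 5; cy_3 = 4.25; cz_3 = 3.25; cx_4 = 3; cy_4 = 2.25; cz_4 = 6; h_4 = 2.75; cx_5 = 8; cy_5 = 9; cz_5 = 3; h_5 = 2.25; cy_6 = 7; r_6 = 0.5; h_6 = 2.75; cx_7 = 2; cy_7 = 7.5; cz_7 = 6.5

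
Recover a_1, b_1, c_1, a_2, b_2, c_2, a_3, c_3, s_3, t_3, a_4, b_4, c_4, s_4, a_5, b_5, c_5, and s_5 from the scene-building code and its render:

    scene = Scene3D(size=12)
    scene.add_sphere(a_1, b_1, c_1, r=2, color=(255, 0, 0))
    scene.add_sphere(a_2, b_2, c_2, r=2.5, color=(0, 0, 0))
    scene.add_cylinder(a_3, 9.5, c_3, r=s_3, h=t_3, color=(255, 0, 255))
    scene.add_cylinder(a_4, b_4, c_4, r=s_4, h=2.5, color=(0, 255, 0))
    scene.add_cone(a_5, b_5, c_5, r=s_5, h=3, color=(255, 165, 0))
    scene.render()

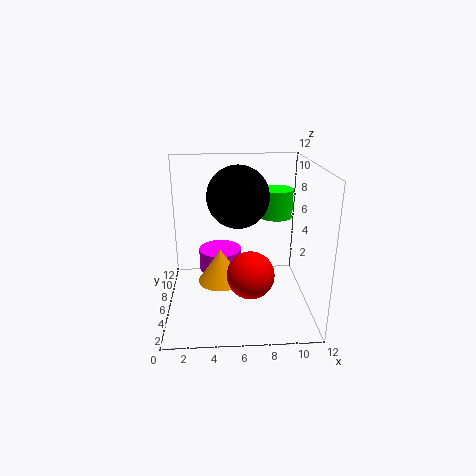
a_1 = 7; b_1 = 5; c_1 = 3; a_2 = 6; b_2 = 6; c_2 = 9.5; a_3 = 4.5; c_3 = 1.5; s_3 = 2; t_3 = 2; a_4 = 9.5; b_4 = 8.5; c_4 = 7; s_4 = 1.5; a_5 = 4.5; b_5 = 7; c_5 = 1.5; s_5 = 2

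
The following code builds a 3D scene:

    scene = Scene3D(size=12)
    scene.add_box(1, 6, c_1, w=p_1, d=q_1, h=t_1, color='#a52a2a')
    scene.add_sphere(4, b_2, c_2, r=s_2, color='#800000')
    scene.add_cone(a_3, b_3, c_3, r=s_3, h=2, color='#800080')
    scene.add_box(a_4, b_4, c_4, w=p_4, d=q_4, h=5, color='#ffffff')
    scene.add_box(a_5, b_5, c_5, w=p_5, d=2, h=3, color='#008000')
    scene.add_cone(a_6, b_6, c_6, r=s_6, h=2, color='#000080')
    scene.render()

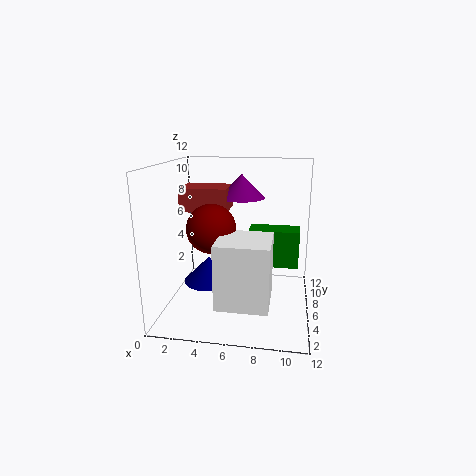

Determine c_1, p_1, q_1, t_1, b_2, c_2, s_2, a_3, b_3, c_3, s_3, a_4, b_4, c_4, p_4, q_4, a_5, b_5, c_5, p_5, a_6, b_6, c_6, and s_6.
c_1 = 8; p_1 = 4; q_1 = 3; t_1 = 2; b_2 = 5; c_2 = 7; s_2 = 2; a_3 = 6; b_3 = 8; c_3 = 9; s_3 = 2; a_4 = 5; b_4 = 1; c_4 = 2; p_4 = 4; q_4 = 4; a_5 = 7; b_5 = 5; c_5 = 4; p_5 = 4; a_6 = 4; b_6 = 4; c_6 = 3; s_6 = 2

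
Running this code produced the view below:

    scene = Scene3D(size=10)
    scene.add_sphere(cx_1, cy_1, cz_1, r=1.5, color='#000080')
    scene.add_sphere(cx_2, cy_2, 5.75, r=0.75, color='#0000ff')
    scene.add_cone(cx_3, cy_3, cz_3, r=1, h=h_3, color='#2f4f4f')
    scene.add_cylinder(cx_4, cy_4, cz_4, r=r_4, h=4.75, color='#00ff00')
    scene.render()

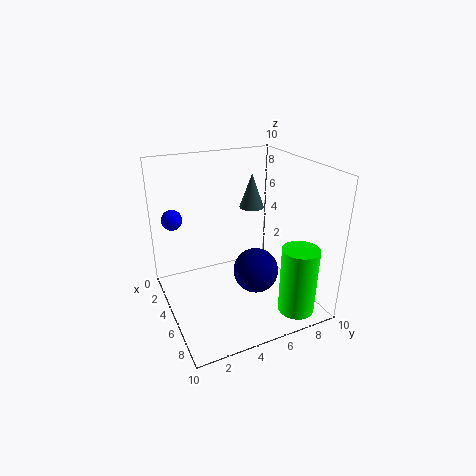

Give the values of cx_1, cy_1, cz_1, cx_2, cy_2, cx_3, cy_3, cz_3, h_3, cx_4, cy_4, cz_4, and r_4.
cx_1 = 6.75, cy_1 = 5.5, cz_1 = 3.25, cx_2 = 1.75, cy_2 = 1.25, cx_3 = 1.25, cy_3 = 8, cz_3 = 5.5, h_3 = 2.75, cx_4 = 8.25, cy_4 = 8, cz_4 = 0.25, r_4 = 1.25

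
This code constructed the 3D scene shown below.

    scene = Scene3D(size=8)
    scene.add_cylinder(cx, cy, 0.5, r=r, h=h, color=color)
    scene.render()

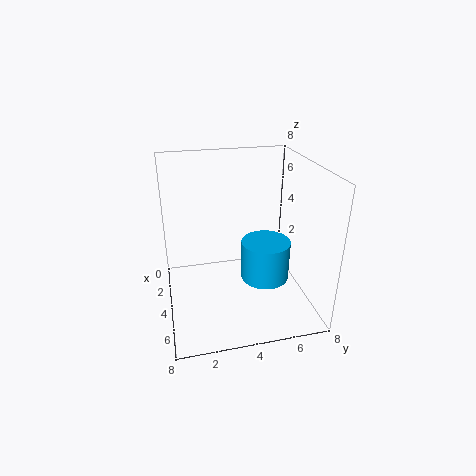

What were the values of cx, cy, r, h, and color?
cx = 3, cy = 6, r = 1.5, h = 2.5, color = 'deepskyblue'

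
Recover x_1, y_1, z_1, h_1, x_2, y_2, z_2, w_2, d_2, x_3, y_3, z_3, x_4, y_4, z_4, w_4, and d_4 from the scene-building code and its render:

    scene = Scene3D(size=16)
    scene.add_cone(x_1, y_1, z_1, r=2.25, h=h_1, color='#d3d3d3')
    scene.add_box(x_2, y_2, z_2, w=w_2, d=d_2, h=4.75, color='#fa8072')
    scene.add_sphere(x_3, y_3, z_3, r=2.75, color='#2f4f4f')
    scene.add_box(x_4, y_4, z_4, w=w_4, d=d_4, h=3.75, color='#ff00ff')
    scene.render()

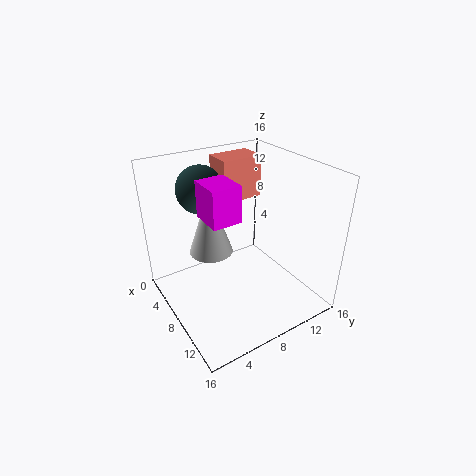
x_1 = 8.25; y_1 = 4.5; z_1 = 7.75; h_1 = 6.75; x_2 = 2.5; y_2 = 7.75; z_2 = 11.25; w_2 = 3.25; d_2 = 4.75; x_3 = 3.25; y_3 = 6; z_3 = 12.5; x_4 = 7.5; y_4 = 3.5; z_4 = 11.75; w_4 = 3.5; d_4 = 3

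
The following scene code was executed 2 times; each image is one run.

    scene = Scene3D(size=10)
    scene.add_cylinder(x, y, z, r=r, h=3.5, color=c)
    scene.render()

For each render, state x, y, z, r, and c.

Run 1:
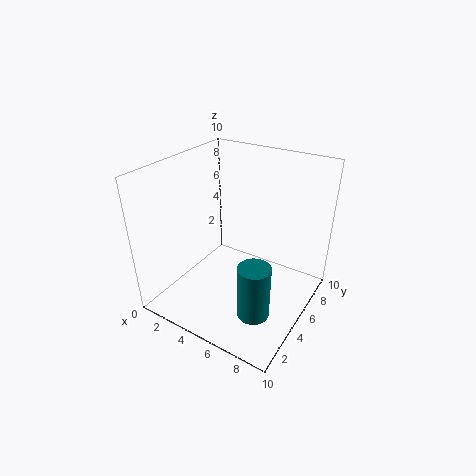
x = 8
y = 2
z = 2
r = 1
c = 'teal'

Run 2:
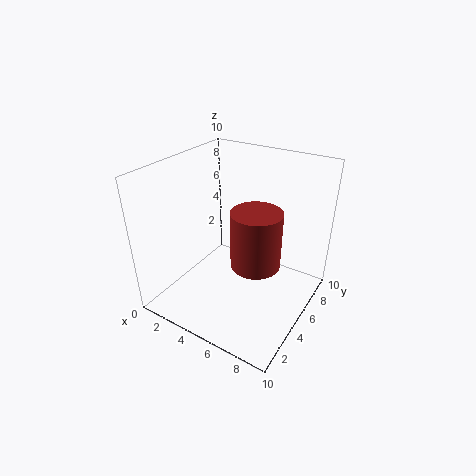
x = 7.5
y = 3
z = 5
r = 1.5
c = 'brown'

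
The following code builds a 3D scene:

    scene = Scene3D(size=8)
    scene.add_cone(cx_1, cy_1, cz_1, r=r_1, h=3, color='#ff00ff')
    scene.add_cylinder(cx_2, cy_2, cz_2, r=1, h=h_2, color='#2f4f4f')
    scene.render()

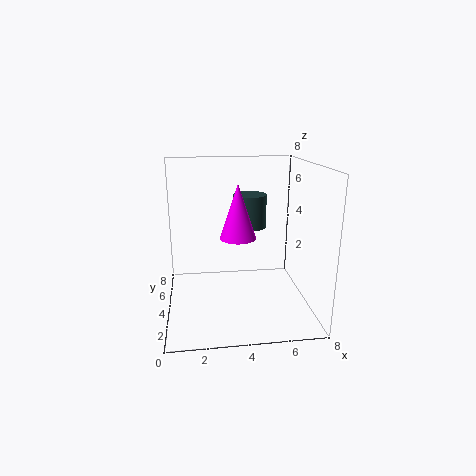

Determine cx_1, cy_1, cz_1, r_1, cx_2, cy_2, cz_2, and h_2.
cx_1 = 4; cy_1 = 4; cz_1 = 4; r_1 = 1; cx_2 = 5; cy_2 = 6; cz_2 = 4; h_2 = 2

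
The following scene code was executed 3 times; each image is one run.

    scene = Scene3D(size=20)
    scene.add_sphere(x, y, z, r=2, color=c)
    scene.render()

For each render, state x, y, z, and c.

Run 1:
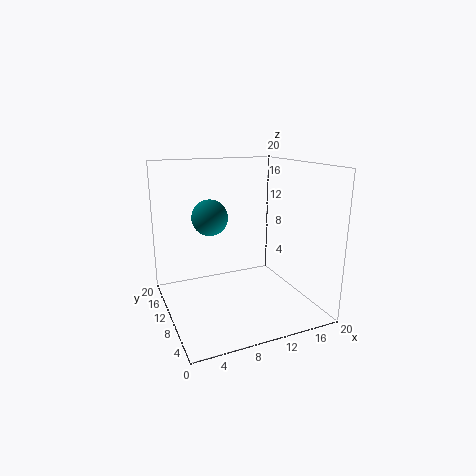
x = 4
y = 4
z = 15
c = 'teal'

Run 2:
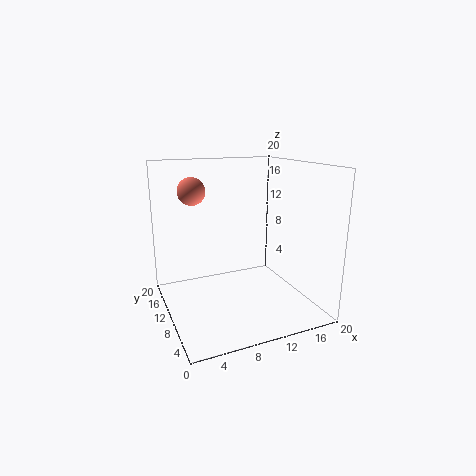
x = 5
y = 15
z = 16
c = 'salmon'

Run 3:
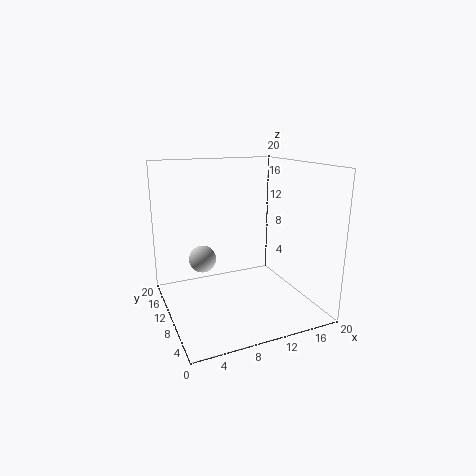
x = 6
y = 14
z = 6
c = 'lightgray'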